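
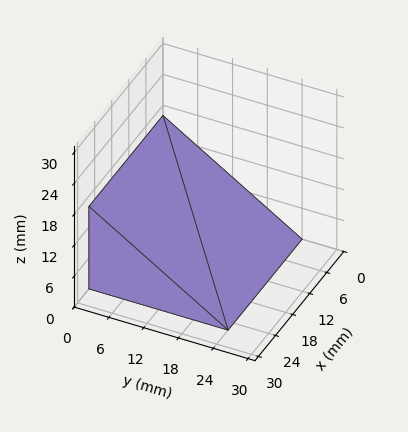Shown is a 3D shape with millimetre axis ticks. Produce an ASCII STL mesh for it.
Reading the render: the shape is a wedge (ramp): 26 × 24 mm base, rising to 16 mm along the y=0 edge and sloping linearly to z=0 at y=24 (dimensions read to the nearest mm from the axis ticks). For the STL, each face is triangulated and given an outward normal.

solid part
  facet normal 0.0000 0.0000 -1.0000
    outer loop
      vertex 26.0 24.0 0.0
      vertex 26.0 0.0 0.0
      vertex 0.0 0.0 0.0
    endloop
  endfacet
  facet normal 0.0000 0.0000 -1.0000
    outer loop
      vertex 0.0 24.0 0.0
      vertex 26.0 24.0 0.0
      vertex 0.0 0.0 0.0
    endloop
  endfacet
  facet normal 0.0000 -1.0000 0.0000
    outer loop
      vertex 0.0 0.0 0.0
      vertex 26.0 0.0 0.0
      vertex 26.0 0.0 16.0
    endloop
  endfacet
  facet normal 0.0000 -1.0000 0.0000
    outer loop
      vertex 0.0 0.0 0.0
      vertex 26.0 0.0 16.0
      vertex 0.0 0.0 16.0
    endloop
  endfacet
  facet normal 0.0000 0.5547 0.8321
    outer loop
      vertex 0.0 0.0 16.0
      vertex 26.0 0.0 16.0
      vertex 26.0 24.0 0.0
    endloop
  endfacet
  facet normal 0.0000 0.5547 0.8321
    outer loop
      vertex 0.0 0.0 16.0
      vertex 26.0 24.0 0.0
      vertex 0.0 24.0 0.0
    endloop
  endfacet
  facet normal -1.0000 0.0000 0.0000
    outer loop
      vertex 0.0 0.0 16.0
      vertex 0.0 24.0 0.0
      vertex 0.0 0.0 0.0
    endloop
  endfacet
  facet normal 1.0000 0.0000 0.0000
    outer loop
      vertex 26.0 0.0 0.0
      vertex 26.0 24.0 0.0
      vertex 26.0 0.0 16.0
    endloop
  endfacet
endsolid part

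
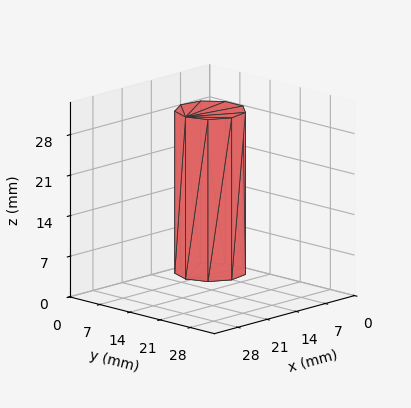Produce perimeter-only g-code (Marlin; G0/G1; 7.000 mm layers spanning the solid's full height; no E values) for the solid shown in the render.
Reading the render: the shape is a regular 9-sided prism (a cylinder approximated with 9 flat sides), circumscribed radius ≈ 6 mm, height ≈ 28 mm (dimensions read to the nearest mm from the axis ticks). For the g-code, the solid's height is divided into equal slices at the stated Δz and each level perimeter traced with G1 moves after a G0 lift.

; perimeter-only toolpath
G21 ; units = mm
G90 ; absolute positioning
G28 ; home
; layer 1
G0 Z7.000
G0 X12.000 Y6.000
G1 X10.596 Y9.857
G1 X7.042 Y11.909
G1 X3.000 Y11.196
G1 X0.362 Y8.052
G1 X0.362 Y3.948
G1 X3.000 Y0.804
G1 X7.042 Y0.091
G1 X10.596 Y2.143
G1 X12.000 Y6.000
; layer 2
G0 Z14.000
G0 X12.000 Y6.000
G1 X10.596 Y9.857
G1 X7.042 Y11.909
G1 X3.000 Y11.196
G1 X0.362 Y8.052
G1 X0.362 Y3.948
G1 X3.000 Y0.804
G1 X7.042 Y0.091
G1 X10.596 Y2.143
G1 X12.000 Y6.000
; layer 3
G0 Z21.000
G0 X12.000 Y6.000
G1 X10.596 Y9.857
G1 X7.042 Y11.909
G1 X3.000 Y11.196
G1 X0.362 Y8.052
G1 X0.362 Y3.948
G1 X3.000 Y0.804
G1 X7.042 Y0.091
G1 X10.596 Y2.143
G1 X12.000 Y6.000
; layer 4
G0 Z28.000
G0 X12.000 Y6.000
G1 X10.596 Y9.857
G1 X7.042 Y11.909
G1 X3.000 Y11.196
G1 X0.362 Y8.052
G1 X0.362 Y3.948
G1 X3.000 Y0.804
G1 X7.042 Y0.091
G1 X10.596 Y2.143
G1 X12.000 Y6.000
M2 ; end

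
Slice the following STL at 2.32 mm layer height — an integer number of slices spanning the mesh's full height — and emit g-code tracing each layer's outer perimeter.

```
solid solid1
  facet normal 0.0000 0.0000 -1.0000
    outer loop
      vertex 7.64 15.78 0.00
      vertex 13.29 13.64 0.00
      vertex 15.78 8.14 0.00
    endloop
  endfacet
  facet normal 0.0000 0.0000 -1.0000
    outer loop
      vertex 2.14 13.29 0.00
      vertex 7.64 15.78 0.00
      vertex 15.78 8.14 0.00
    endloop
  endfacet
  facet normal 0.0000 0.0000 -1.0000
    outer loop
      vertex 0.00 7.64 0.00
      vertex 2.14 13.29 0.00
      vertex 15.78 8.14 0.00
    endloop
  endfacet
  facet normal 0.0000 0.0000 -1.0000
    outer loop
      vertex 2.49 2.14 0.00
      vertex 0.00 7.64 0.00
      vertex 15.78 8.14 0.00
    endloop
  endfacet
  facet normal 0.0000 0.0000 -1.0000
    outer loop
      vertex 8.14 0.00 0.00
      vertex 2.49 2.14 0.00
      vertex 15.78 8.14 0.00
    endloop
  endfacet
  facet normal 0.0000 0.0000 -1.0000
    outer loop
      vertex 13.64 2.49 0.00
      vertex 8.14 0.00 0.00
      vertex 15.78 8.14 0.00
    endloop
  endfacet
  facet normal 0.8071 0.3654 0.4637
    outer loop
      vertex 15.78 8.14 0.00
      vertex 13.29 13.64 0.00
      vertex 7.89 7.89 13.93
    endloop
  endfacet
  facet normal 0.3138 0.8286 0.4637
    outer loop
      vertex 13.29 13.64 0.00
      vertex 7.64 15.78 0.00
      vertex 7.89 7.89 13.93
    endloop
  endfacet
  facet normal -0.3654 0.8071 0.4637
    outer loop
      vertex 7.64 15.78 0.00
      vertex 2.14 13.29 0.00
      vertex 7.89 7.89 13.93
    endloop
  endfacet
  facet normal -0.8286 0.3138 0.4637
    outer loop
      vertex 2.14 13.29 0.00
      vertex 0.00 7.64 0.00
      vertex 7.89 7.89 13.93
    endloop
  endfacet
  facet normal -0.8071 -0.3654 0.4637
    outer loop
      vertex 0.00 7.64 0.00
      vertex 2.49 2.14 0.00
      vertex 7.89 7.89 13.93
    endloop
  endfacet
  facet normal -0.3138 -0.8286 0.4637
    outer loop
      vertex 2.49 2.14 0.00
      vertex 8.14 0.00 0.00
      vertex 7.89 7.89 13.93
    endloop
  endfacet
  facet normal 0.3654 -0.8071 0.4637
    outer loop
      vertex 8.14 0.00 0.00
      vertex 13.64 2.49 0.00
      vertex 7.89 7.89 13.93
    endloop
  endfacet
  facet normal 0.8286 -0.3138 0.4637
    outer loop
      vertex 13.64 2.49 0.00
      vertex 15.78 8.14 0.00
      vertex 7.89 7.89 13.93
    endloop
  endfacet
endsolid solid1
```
; perimeter-only toolpath
G21 ; units = mm
G90 ; absolute positioning
G28 ; home
; layer 1
G0 Z2.32
G0 X14.46 Y8.10
G1 X12.39 Y12.68
G1 X7.68 Y14.46
G1 X3.10 Y12.39
G1 X1.32 Y7.68
G1 X3.39 Y3.10
G1 X8.10 Y1.32
G1 X12.68 Y3.39
G1 X14.46 Y8.10
; layer 2
G0 Z4.64
G0 X13.15 Y8.06
G1 X11.49 Y11.72
G1 X7.72 Y13.15
G1 X4.06 Y11.49
G1 X2.63 Y7.72
G1 X4.29 Y4.06
G1 X8.06 Y2.63
G1 X11.72 Y4.29
G1 X13.15 Y8.06
; layer 3
G0 Z6.96
G0 X11.83 Y8.02
G1 X10.59 Y10.77
G1 X7.76 Y11.83
G1 X5.01 Y10.59
G1 X3.94 Y7.76
G1 X5.19 Y5.01
G1 X8.02 Y3.94
G1 X10.77 Y5.19
G1 X11.83 Y8.02
; layer 4
G0 Z9.29
G0 X10.52 Y7.97
G1 X9.69 Y9.81
G1 X7.81 Y10.52
G1 X5.97 Y9.69
G1 X5.26 Y7.81
G1 X6.09 Y5.97
G1 X7.97 Y5.26
G1 X9.81 Y6.09
G1 X10.52 Y7.97
; layer 5
G0 Z11.61
G0 X9.21 Y7.93
G1 X8.79 Y8.85
G1 X7.85 Y9.21
G1 X6.93 Y8.79
G1 X6.58 Y7.85
G1 X6.99 Y6.93
G1 X7.93 Y6.58
G1 X8.85 Y6.99
G1 X9.21 Y7.93
M2 ; end

The solid is a regular 8-sided pyramid, base circumscribed radius ≈ 7.89 mm, apex at z ≈ 13.9 mm. Slicing at Δz = 2.32 mm — 6 equal slices spanning the solid's height, so layer i sits at z = i·h/6 — gives 5 non-empty perimeters. Each is a 8-segment closed polygon; G0 lifts to the layer z and rapids to the start vertex, then G1 traces the edges. The cross-section shrinks linearly with z (the slice at the apex is degenerate and omitted).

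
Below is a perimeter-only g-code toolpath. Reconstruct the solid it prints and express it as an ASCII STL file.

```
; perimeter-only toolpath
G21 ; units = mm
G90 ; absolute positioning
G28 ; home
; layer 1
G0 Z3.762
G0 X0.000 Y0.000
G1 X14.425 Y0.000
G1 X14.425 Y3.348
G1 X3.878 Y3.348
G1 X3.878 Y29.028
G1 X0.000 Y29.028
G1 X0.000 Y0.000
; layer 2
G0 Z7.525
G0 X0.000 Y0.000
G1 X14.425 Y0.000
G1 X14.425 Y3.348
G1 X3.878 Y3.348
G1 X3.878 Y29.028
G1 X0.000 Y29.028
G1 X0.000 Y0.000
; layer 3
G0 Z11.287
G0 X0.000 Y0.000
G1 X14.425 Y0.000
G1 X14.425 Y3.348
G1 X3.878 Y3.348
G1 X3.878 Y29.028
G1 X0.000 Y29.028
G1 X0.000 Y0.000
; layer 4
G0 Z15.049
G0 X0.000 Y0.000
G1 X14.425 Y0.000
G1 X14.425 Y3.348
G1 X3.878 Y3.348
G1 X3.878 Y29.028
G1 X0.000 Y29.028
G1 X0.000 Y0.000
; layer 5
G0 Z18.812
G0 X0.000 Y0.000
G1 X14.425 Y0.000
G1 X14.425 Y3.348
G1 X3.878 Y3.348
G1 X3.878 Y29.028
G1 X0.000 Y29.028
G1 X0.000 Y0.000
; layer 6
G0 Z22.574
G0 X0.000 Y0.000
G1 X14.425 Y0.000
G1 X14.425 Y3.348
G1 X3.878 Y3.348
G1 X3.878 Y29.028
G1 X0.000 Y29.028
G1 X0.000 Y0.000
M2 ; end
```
solid part
  facet normal 0.0000 0.0000 -1.0000
    outer loop
      vertex 14.425 3.348 0.000
      vertex 14.425 0.000 0.000
      vertex 0.000 0.000 0.000
    endloop
  endfacet
  facet normal 0.0000 0.0000 -1.0000
    outer loop
      vertex 3.878 3.348 0.000
      vertex 14.425 3.348 0.000
      vertex 0.000 0.000 0.000
    endloop
  endfacet
  facet normal 0.0000 0.0000 -1.0000
    outer loop
      vertex 3.878 29.028 0.000
      vertex 3.878 3.348 0.000
      vertex 0.000 0.000 0.000
    endloop
  endfacet
  facet normal 0.0000 0.0000 -1.0000
    outer loop
      vertex 0.000 29.028 0.000
      vertex 3.878 29.028 0.000
      vertex 0.000 0.000 0.000
    endloop
  endfacet
  facet normal 0.0000 0.0000 1.0000
    outer loop
      vertex 0.000 0.000 22.574
      vertex 14.425 0.000 22.574
      vertex 14.425 3.348 22.574
    endloop
  endfacet
  facet normal 0.0000 0.0000 1.0000
    outer loop
      vertex 0.000 0.000 22.574
      vertex 14.425 3.348 22.574
      vertex 3.878 3.348 22.574
    endloop
  endfacet
  facet normal 0.0000 0.0000 1.0000
    outer loop
      vertex 0.000 0.000 22.574
      vertex 3.878 3.348 22.574
      vertex 3.878 29.028 22.574
    endloop
  endfacet
  facet normal 0.0000 0.0000 1.0000
    outer loop
      vertex 0.000 0.000 22.574
      vertex 3.878 29.028 22.574
      vertex 0.000 29.028 22.574
    endloop
  endfacet
  facet normal 0.0000 -1.0000 0.0000
    outer loop
      vertex 0.000 0.000 0.000
      vertex 14.425 0.000 0.000
      vertex 14.425 0.000 22.574
    endloop
  endfacet
  facet normal 0.0000 -1.0000 0.0000
    outer loop
      vertex 0.000 0.000 0.000
      vertex 14.425 0.000 22.574
      vertex 0.000 0.000 22.574
    endloop
  endfacet
  facet normal 1.0000 0.0000 0.0000
    outer loop
      vertex 14.425 0.000 0.000
      vertex 14.425 3.348 0.000
      vertex 14.425 3.348 22.574
    endloop
  endfacet
  facet normal 1.0000 0.0000 0.0000
    outer loop
      vertex 14.425 0.000 0.000
      vertex 14.425 3.348 22.574
      vertex 14.425 0.000 22.574
    endloop
  endfacet
  facet normal 0.0000 1.0000 0.0000
    outer loop
      vertex 14.425 3.348 0.000
      vertex 3.878 3.348 0.000
      vertex 3.878 3.348 22.574
    endloop
  endfacet
  facet normal 0.0000 1.0000 0.0000
    outer loop
      vertex 14.425 3.348 0.000
      vertex 3.878 3.348 22.574
      vertex 14.425 3.348 22.574
    endloop
  endfacet
  facet normal 1.0000 0.0000 0.0000
    outer loop
      vertex 3.878 3.348 0.000
      vertex 3.878 29.028 0.000
      vertex 3.878 29.028 22.574
    endloop
  endfacet
  facet normal 1.0000 0.0000 0.0000
    outer loop
      vertex 3.878 3.348 0.000
      vertex 3.878 29.028 22.574
      vertex 3.878 3.348 22.574
    endloop
  endfacet
  facet normal 0.0000 1.0000 0.0000
    outer loop
      vertex 3.878 29.028 0.000
      vertex 0.000 29.028 0.000
      vertex 0.000 29.028 22.574
    endloop
  endfacet
  facet normal 0.0000 1.0000 0.0000
    outer loop
      vertex 3.878 29.028 0.000
      vertex 0.000 29.028 22.574
      vertex 3.878 29.028 22.574
    endloop
  endfacet
  facet normal -1.0000 0.0000 0.0000
    outer loop
      vertex 0.000 29.028 0.000
      vertex 0.000 0.000 0.000
      vertex 0.000 0.000 22.574
    endloop
  endfacet
  facet normal -1.0000 0.0000 0.0000
    outer loop
      vertex 0.000 29.028 0.000
      vertex 0.000 0.000 22.574
      vertex 0.000 29.028 22.574
    endloop
  endfacet
endsolid part

The G0 Z moves step by Δz≈3.762 mm. Every layer's G1 loop is the same polygon, so the solid is a straight extrusion of it from z=0 to z≈22.6. Closing with flat bottom and top caps and triangulating gives 20 facets — an L-shaped prism: outer 14.4 × 29 mm, arm thicknesses ≈ 3.35 mm (horizontal) and 3.88 mm (vertical), extruded 22.6 mm in z.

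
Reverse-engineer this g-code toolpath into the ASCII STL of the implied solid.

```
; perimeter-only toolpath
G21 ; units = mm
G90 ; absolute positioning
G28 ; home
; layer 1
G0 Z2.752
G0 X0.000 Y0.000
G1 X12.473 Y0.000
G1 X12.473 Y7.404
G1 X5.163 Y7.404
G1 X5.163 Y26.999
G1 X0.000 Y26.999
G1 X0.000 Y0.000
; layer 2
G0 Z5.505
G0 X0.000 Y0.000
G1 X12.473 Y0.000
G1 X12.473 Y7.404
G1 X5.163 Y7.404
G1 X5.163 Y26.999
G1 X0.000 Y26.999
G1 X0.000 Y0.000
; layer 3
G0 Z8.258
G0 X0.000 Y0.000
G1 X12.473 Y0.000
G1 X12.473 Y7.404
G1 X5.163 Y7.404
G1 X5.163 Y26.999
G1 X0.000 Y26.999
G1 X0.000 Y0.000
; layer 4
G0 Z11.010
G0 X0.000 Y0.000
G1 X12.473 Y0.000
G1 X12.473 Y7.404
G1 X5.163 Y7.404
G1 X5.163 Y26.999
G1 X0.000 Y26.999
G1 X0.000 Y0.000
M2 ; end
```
solid part
  facet normal 0.0000 0.0000 -1.0000
    outer loop
      vertex 12.473 7.404 0.000
      vertex 12.473 0.000 0.000
      vertex 0.000 0.000 0.000
    endloop
  endfacet
  facet normal 0.0000 0.0000 -1.0000
    outer loop
      vertex 5.163 7.404 0.000
      vertex 12.473 7.404 0.000
      vertex 0.000 0.000 0.000
    endloop
  endfacet
  facet normal 0.0000 0.0000 -1.0000
    outer loop
      vertex 5.163 26.999 0.000
      vertex 5.163 7.404 0.000
      vertex 0.000 0.000 0.000
    endloop
  endfacet
  facet normal 0.0000 0.0000 -1.0000
    outer loop
      vertex 0.000 26.999 0.000
      vertex 5.163 26.999 0.000
      vertex 0.000 0.000 0.000
    endloop
  endfacet
  facet normal 0.0000 0.0000 1.0000
    outer loop
      vertex 0.000 0.000 11.010
      vertex 12.473 0.000 11.010
      vertex 12.473 7.404 11.010
    endloop
  endfacet
  facet normal 0.0000 0.0000 1.0000
    outer loop
      vertex 0.000 0.000 11.010
      vertex 12.473 7.404 11.010
      vertex 5.163 7.404 11.010
    endloop
  endfacet
  facet normal 0.0000 0.0000 1.0000
    outer loop
      vertex 0.000 0.000 11.010
      vertex 5.163 7.404 11.010
      vertex 5.163 26.999 11.010
    endloop
  endfacet
  facet normal 0.0000 0.0000 1.0000
    outer loop
      vertex 0.000 0.000 11.010
      vertex 5.163 26.999 11.010
      vertex 0.000 26.999 11.010
    endloop
  endfacet
  facet normal 0.0000 -1.0000 0.0000
    outer loop
      vertex 0.000 0.000 0.000
      vertex 12.473 0.000 0.000
      vertex 12.473 0.000 11.010
    endloop
  endfacet
  facet normal 0.0000 -1.0000 0.0000
    outer loop
      vertex 0.000 0.000 0.000
      vertex 12.473 0.000 11.010
      vertex 0.000 0.000 11.010
    endloop
  endfacet
  facet normal 1.0000 0.0000 0.0000
    outer loop
      vertex 12.473 0.000 0.000
      vertex 12.473 7.404 0.000
      vertex 12.473 7.404 11.010
    endloop
  endfacet
  facet normal 1.0000 0.0000 0.0000
    outer loop
      vertex 12.473 0.000 0.000
      vertex 12.473 7.404 11.010
      vertex 12.473 0.000 11.010
    endloop
  endfacet
  facet normal 0.0000 1.0000 0.0000
    outer loop
      vertex 12.473 7.404 0.000
      vertex 5.163 7.404 0.000
      vertex 5.163 7.404 11.010
    endloop
  endfacet
  facet normal 0.0000 1.0000 0.0000
    outer loop
      vertex 12.473 7.404 0.000
      vertex 5.163 7.404 11.010
      vertex 12.473 7.404 11.010
    endloop
  endfacet
  facet normal 1.0000 0.0000 0.0000
    outer loop
      vertex 5.163 7.404 0.000
      vertex 5.163 26.999 0.000
      vertex 5.163 26.999 11.010
    endloop
  endfacet
  facet normal 1.0000 0.0000 0.0000
    outer loop
      vertex 5.163 7.404 0.000
      vertex 5.163 26.999 11.010
      vertex 5.163 7.404 11.010
    endloop
  endfacet
  facet normal 0.0000 1.0000 0.0000
    outer loop
      vertex 5.163 26.999 0.000
      vertex 0.000 26.999 0.000
      vertex 0.000 26.999 11.010
    endloop
  endfacet
  facet normal 0.0000 1.0000 0.0000
    outer loop
      vertex 5.163 26.999 0.000
      vertex 0.000 26.999 11.010
      vertex 5.163 26.999 11.010
    endloop
  endfacet
  facet normal -1.0000 0.0000 0.0000
    outer loop
      vertex 0.000 26.999 0.000
      vertex 0.000 0.000 0.000
      vertex 0.000 0.000 11.010
    endloop
  endfacet
  facet normal -1.0000 0.0000 0.0000
    outer loop
      vertex 0.000 26.999 0.000
      vertex 0.000 0.000 11.010
      vertex 0.000 26.999 11.010
    endloop
  endfacet
endsolid part

The G0 Z moves step by Δz≈2.752 mm. Every layer's G1 loop is the same polygon, so the solid is a straight extrusion of it from z=0 to z≈11. Closing with flat bottom and top caps and triangulating gives 20 facets — an L-shaped prism: outer 12.5 × 27 mm, arm thicknesses ≈ 7.4 mm (horizontal) and 5.16 mm (vertical), extruded 11 mm in z.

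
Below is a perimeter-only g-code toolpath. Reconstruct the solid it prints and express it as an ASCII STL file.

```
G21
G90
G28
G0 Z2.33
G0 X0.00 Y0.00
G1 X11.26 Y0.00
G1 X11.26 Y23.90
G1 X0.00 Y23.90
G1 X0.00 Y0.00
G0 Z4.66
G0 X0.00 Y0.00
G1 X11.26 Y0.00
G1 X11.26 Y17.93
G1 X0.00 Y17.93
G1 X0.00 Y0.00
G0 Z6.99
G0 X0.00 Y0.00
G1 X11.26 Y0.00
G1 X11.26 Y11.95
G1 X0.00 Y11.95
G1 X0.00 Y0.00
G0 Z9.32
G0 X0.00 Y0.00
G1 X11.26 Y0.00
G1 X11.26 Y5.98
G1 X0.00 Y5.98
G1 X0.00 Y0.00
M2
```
solid part
  facet normal 0.0000 0.0000 -1.0000
    outer loop
      vertex 11.26 29.88 0.00
      vertex 11.26 0.00 0.00
      vertex 0.00 0.00 0.00
    endloop
  endfacet
  facet normal 0.0000 0.0000 -1.0000
    outer loop
      vertex 0.00 29.88 0.00
      vertex 11.26 29.88 0.00
      vertex 0.00 0.00 0.00
    endloop
  endfacet
  facet normal 0.0000 -1.0000 0.0000
    outer loop
      vertex 0.00 0.00 0.00
      vertex 11.26 0.00 0.00
      vertex 11.26 0.00 11.65
    endloop
  endfacet
  facet normal 0.0000 -1.0000 0.0000
    outer loop
      vertex 0.00 0.00 0.00
      vertex 11.26 0.00 11.65
      vertex 0.00 0.00 11.65
    endloop
  endfacet
  facet normal 0.0000 0.3633 0.9317
    outer loop
      vertex 0.00 0.00 11.65
      vertex 11.26 0.00 11.65
      vertex 11.26 29.88 0.00
    endloop
  endfacet
  facet normal 0.0000 0.3633 0.9317
    outer loop
      vertex 0.00 0.00 11.65
      vertex 11.26 29.88 0.00
      vertex 0.00 29.88 0.00
    endloop
  endfacet
  facet normal -1.0000 0.0000 0.0000
    outer loop
      vertex 0.00 0.00 11.65
      vertex 0.00 29.88 0.00
      vertex 0.00 0.00 0.00
    endloop
  endfacet
  facet normal 1.0000 0.0000 0.0000
    outer loop
      vertex 11.26 0.00 0.00
      vertex 11.26 29.88 0.00
      vertex 11.26 0.00 11.65
    endloop
  endfacet
endsolid part

The G0 Z moves step by Δz≈2.33 mm. The G1 loops shrink linearly with z, so the solid tapers from its base footprint up to z≈11.7. Closing with a flat bottom cap and the tapered top and triangulating gives 8 facets — a wedge (ramp): 11.3 × 29.9 mm base, rising to 11.7 mm along the y=0 edge and sloping linearly to z=0 at y=29.9.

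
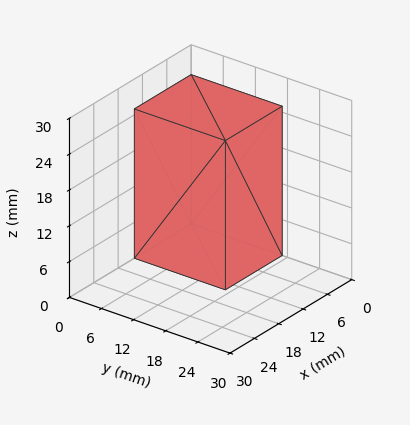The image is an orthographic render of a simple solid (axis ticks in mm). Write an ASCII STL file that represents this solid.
Reading the render: the shape is a rectangular box, roughly 14 × 17 mm footprint and 25 mm tall (dimensions read to the nearest mm from the axis ticks). For the STL, each face is triangulated and given an outward normal.

solid part
  facet normal 0.0000 0.0000 -1.0000
    outer loop
      vertex 14.0 17.0 0.0
      vertex 14.0 0.0 0.0
      vertex 0.0 0.0 0.0
    endloop
  endfacet
  facet normal 0.0000 0.0000 -1.0000
    outer loop
      vertex 0.0 17.0 0.0
      vertex 14.0 17.0 0.0
      vertex 0.0 0.0 0.0
    endloop
  endfacet
  facet normal 0.0000 0.0000 1.0000
    outer loop
      vertex 0.0 0.0 25.0
      vertex 14.0 0.0 25.0
      vertex 14.0 17.0 25.0
    endloop
  endfacet
  facet normal 0.0000 0.0000 1.0000
    outer loop
      vertex 0.0 0.0 25.0
      vertex 14.0 17.0 25.0
      vertex 0.0 17.0 25.0
    endloop
  endfacet
  facet normal 0.0000 -1.0000 0.0000
    outer loop
      vertex 0.0 0.0 0.0
      vertex 14.0 0.0 0.0
      vertex 14.0 0.0 25.0
    endloop
  endfacet
  facet normal 0.0000 -1.0000 0.0000
    outer loop
      vertex 0.0 0.0 0.0
      vertex 14.0 0.0 25.0
      vertex 0.0 0.0 25.0
    endloop
  endfacet
  facet normal 0.0000 1.0000 0.0000
    outer loop
      vertex 14.0 17.0 25.0
      vertex 14.0 17.0 0.0
      vertex 0.0 17.0 0.0
    endloop
  endfacet
  facet normal 0.0000 1.0000 0.0000
    outer loop
      vertex 0.0 17.0 25.0
      vertex 14.0 17.0 25.0
      vertex 0.0 17.0 0.0
    endloop
  endfacet
  facet normal -1.0000 0.0000 0.0000
    outer loop
      vertex 0.0 17.0 25.0
      vertex 0.0 17.0 0.0
      vertex 0.0 0.0 0.0
    endloop
  endfacet
  facet normal -1.0000 0.0000 0.0000
    outer loop
      vertex 0.0 0.0 25.0
      vertex 0.0 17.0 25.0
      vertex 0.0 0.0 0.0
    endloop
  endfacet
  facet normal 1.0000 0.0000 0.0000
    outer loop
      vertex 14.0 0.0 0.0
      vertex 14.0 17.0 0.0
      vertex 14.0 17.0 25.0
    endloop
  endfacet
  facet normal 1.0000 0.0000 0.0000
    outer loop
      vertex 14.0 0.0 0.0
      vertex 14.0 17.0 25.0
      vertex 14.0 0.0 25.0
    endloop
  endfacet
endsolid part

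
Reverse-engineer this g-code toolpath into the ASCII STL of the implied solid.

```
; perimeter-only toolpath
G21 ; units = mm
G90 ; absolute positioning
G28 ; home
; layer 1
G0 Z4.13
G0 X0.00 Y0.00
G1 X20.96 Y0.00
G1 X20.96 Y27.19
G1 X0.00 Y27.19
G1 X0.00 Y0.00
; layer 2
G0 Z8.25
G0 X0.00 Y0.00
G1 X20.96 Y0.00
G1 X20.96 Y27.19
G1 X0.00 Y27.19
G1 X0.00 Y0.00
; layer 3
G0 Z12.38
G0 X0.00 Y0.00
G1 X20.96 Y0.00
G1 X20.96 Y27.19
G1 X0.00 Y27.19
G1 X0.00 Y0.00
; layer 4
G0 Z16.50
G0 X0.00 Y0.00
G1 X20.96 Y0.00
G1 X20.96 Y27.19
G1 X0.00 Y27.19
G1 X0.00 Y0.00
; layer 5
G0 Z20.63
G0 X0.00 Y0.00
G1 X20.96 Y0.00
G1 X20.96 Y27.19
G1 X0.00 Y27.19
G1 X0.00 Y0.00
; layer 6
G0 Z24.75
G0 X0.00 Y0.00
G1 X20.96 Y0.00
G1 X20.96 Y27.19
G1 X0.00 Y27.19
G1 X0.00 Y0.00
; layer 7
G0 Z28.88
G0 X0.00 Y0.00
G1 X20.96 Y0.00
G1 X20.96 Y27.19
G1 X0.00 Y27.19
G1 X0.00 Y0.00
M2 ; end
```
solid part
  facet normal 0.0000 0.0000 -1.0000
    outer loop
      vertex 20.96 27.19 0.00
      vertex 20.96 0.00 0.00
      vertex 0.00 0.00 0.00
    endloop
  endfacet
  facet normal 0.0000 0.0000 -1.0000
    outer loop
      vertex 0.00 27.19 0.00
      vertex 20.96 27.19 0.00
      vertex 0.00 0.00 0.00
    endloop
  endfacet
  facet normal 0.0000 0.0000 1.0000
    outer loop
      vertex 0.00 0.00 28.88
      vertex 20.96 0.00 28.88
      vertex 20.96 27.19 28.88
    endloop
  endfacet
  facet normal 0.0000 0.0000 1.0000
    outer loop
      vertex 0.00 0.00 28.88
      vertex 20.96 27.19 28.88
      vertex 0.00 27.19 28.88
    endloop
  endfacet
  facet normal 0.0000 -1.0000 0.0000
    outer loop
      vertex 0.00 0.00 0.00
      vertex 20.96 0.00 0.00
      vertex 20.96 0.00 28.88
    endloop
  endfacet
  facet normal 0.0000 -1.0000 0.0000
    outer loop
      vertex 0.00 0.00 0.00
      vertex 20.96 0.00 28.88
      vertex 0.00 0.00 28.88
    endloop
  endfacet
  facet normal 0.0000 1.0000 0.0000
    outer loop
      vertex 20.96 27.19 28.88
      vertex 20.96 27.19 0.00
      vertex 0.00 27.19 0.00
    endloop
  endfacet
  facet normal 0.0000 1.0000 0.0000
    outer loop
      vertex 0.00 27.19 28.88
      vertex 20.96 27.19 28.88
      vertex 0.00 27.19 0.00
    endloop
  endfacet
  facet normal -1.0000 0.0000 0.0000
    outer loop
      vertex 0.00 27.19 28.88
      vertex 0.00 27.19 0.00
      vertex 0.00 0.00 0.00
    endloop
  endfacet
  facet normal -1.0000 0.0000 0.0000
    outer loop
      vertex 0.00 0.00 28.88
      vertex 0.00 27.19 28.88
      vertex 0.00 0.00 0.00
    endloop
  endfacet
  facet normal 1.0000 0.0000 0.0000
    outer loop
      vertex 20.96 0.00 0.00
      vertex 20.96 27.19 0.00
      vertex 20.96 27.19 28.88
    endloop
  endfacet
  facet normal 1.0000 0.0000 0.0000
    outer loop
      vertex 20.96 0.00 0.00
      vertex 20.96 27.19 28.88
      vertex 20.96 0.00 28.88
    endloop
  endfacet
endsolid part

The G0 Z moves step by Δz≈4.13 mm. Every layer's G1 loop is the same polygon, so the solid is a straight extrusion of it from z=0 to z≈28.9. Closing with flat bottom and top caps and triangulating gives 12 facets — a rectangular box, roughly 21 × 27.2 mm footprint and 28.9 mm tall.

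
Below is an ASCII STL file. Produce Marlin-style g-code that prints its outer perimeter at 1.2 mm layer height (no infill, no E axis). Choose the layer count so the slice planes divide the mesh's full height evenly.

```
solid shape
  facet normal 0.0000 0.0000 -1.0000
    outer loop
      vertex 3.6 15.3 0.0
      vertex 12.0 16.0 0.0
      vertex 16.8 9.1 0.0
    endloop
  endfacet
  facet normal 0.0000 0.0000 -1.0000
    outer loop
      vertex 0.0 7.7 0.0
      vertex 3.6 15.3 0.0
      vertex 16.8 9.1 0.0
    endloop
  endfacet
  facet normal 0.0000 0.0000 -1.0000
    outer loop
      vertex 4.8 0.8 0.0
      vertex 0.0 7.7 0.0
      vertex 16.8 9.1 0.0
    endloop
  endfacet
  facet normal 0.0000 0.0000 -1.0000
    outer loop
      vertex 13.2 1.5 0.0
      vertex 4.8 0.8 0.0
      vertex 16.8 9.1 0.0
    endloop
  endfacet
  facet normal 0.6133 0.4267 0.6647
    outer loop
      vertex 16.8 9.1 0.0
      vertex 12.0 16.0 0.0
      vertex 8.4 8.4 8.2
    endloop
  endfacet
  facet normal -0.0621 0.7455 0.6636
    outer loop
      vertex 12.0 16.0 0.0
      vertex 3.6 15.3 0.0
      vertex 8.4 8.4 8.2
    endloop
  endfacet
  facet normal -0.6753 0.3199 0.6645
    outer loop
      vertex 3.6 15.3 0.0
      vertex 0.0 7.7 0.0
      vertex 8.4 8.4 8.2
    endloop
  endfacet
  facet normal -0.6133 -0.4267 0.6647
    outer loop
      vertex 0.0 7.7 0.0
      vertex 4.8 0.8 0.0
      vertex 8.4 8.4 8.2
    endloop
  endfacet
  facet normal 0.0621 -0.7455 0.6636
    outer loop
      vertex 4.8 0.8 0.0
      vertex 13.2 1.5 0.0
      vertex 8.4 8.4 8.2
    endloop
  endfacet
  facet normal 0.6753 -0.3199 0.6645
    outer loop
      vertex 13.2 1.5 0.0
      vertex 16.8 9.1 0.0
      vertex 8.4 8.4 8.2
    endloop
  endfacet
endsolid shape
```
; perimeter-only toolpath
G21 ; units = mm
G90 ; absolute positioning
G28 ; home
; layer 1
G0 Z1.2
G0 X15.6 Y9.0
G1 X11.5 Y14.9
G1 X4.3 Y14.3
G1 X1.2 Y7.8
G1 X5.3 Y1.9
G1 X12.5 Y2.5
G1 X15.6 Y9.0
; layer 2
G0 Z2.3
G0 X14.4 Y8.9
G1 X11.0 Y13.8
G1 X5.0 Y13.3
G1 X2.4 Y7.9
G1 X5.8 Y3.0
G1 X11.8 Y3.5
G1 X14.4 Y8.9
; layer 3
G0 Z3.5
G0 X13.2 Y8.8
G1 X10.5 Y12.7
G1 X5.7 Y12.3
G1 X3.6 Y8.0
G1 X6.3 Y4.1
G1 X11.1 Y4.5
G1 X13.2 Y8.8
; layer 4
G0 Z4.7
G0 X12.0 Y8.7
G1 X9.9 Y11.7
G1 X6.3 Y11.4
G1 X4.8 Y8.1
G1 X6.9 Y5.1
G1 X10.5 Y5.4
G1 X12.0 Y8.7
; layer 5
G0 Z5.9
G0 X10.8 Y8.6
G1 X9.4 Y10.6
G1 X7.0 Y10.4
G1 X6.0 Y8.2
G1 X7.4 Y6.2
G1 X9.8 Y6.4
G1 X10.8 Y8.6
; layer 6
G0 Z7.0
G0 X9.6 Y8.5
G1 X8.9 Y9.5
G1 X7.7 Y9.4
G1 X7.2 Y8.3
G1 X7.9 Y7.3
G1 X9.1 Y7.4
G1 X9.6 Y8.5
M2 ; end

The solid is a regular 6-sided pyramid, base circumscribed radius ≈ 8.4 mm, apex at z ≈ 8.2 mm. Slicing at Δz = 1.2 mm — 7 equal slices spanning the solid's height, so layer i sits at z = i·h/7 — gives 6 non-empty perimeters. Each is a 6-segment closed polygon; G0 lifts to the layer z and rapids to the start vertex, then G1 traces the edges. The cross-section shrinks linearly with z (the slice at the apex is degenerate and omitted).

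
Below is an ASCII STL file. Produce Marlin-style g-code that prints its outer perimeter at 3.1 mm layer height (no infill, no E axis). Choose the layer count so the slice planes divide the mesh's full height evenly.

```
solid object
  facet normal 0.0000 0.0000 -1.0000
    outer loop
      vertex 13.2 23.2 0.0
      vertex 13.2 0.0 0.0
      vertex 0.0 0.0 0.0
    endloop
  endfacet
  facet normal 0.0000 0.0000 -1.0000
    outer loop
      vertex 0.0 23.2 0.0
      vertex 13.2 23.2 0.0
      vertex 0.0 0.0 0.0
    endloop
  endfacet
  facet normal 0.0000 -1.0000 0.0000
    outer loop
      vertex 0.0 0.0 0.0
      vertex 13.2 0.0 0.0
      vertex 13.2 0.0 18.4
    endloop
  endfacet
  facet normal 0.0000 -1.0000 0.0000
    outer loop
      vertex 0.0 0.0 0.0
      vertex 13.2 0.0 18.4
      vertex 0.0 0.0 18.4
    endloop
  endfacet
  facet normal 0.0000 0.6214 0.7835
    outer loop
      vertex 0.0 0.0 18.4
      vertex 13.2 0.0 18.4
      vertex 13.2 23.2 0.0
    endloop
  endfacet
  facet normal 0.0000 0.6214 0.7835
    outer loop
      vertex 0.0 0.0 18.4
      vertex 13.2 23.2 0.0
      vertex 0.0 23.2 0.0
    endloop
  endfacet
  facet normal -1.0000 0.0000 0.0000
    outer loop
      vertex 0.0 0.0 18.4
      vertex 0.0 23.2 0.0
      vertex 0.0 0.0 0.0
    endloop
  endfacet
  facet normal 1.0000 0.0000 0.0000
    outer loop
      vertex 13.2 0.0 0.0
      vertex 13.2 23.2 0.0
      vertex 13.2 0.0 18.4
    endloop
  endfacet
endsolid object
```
; perimeter-only toolpath
G21 ; units = mm
G90 ; absolute positioning
G28 ; home
; layer 1
G0 Z3.1
G0 X0.0 Y0.0
G1 X13.2 Y0.0
G1 X13.2 Y19.3
G1 X0.0 Y19.3
G1 X0.0 Y0.0
; layer 2
G0 Z6.1
G0 X0.0 Y0.0
G1 X13.2 Y0.0
G1 X13.2 Y15.5
G1 X0.0 Y15.5
G1 X0.0 Y0.0
; layer 3
G0 Z9.2
G0 X0.0 Y0.0
G1 X13.2 Y0.0
G1 X13.2 Y11.6
G1 X0.0 Y11.6
G1 X0.0 Y0.0
; layer 4
G0 Z12.3
G0 X0.0 Y0.0
G1 X13.2 Y0.0
G1 X13.2 Y7.7
G1 X0.0 Y7.7
G1 X0.0 Y0.0
; layer 5
G0 Z15.3
G0 X0.0 Y0.0
G1 X13.2 Y0.0
G1 X13.2 Y3.9
G1 X0.0 Y3.9
G1 X0.0 Y0.0
M2 ; end

The solid is a wedge (ramp): 13.2 × 23.2 mm base, rising to 18.4 mm along the y=0 edge and sloping linearly to z=0 at y=23.2. Slicing at Δz = 3.1 mm — 6 equal slices spanning the solid's height, so layer i sits at z = i·h/6 — gives 5 non-empty perimeters. Each is a 4-segment closed polygon; G0 lifts to the layer z and rapids to the start vertex, then G1 traces the edges. The cross-section shrinks linearly with z (the slice at the apex is degenerate and omitted).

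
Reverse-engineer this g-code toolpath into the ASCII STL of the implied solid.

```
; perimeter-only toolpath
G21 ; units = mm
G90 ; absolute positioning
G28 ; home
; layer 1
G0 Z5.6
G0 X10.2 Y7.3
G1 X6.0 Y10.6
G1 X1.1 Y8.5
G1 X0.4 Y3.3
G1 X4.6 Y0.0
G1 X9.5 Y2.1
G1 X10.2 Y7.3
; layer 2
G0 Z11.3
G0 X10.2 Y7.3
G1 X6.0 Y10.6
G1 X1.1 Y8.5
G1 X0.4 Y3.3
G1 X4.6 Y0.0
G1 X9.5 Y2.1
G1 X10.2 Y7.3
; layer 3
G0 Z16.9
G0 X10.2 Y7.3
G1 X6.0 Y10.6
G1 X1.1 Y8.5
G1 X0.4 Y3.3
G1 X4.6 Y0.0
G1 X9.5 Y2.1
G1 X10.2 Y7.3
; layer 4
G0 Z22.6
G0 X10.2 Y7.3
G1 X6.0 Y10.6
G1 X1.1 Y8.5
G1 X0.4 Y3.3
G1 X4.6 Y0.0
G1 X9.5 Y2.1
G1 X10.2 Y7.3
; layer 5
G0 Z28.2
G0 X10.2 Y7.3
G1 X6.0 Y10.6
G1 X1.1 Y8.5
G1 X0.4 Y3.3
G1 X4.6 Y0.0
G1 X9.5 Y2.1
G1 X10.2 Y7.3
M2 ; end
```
solid part
  facet normal 0.0000 0.0000 -1.0000
    outer loop
      vertex 1.1 8.5 0.0
      vertex 6.0 10.6 0.0
      vertex 10.2 7.3 0.0
    endloop
  endfacet
  facet normal 0.0000 0.0000 -1.0000
    outer loop
      vertex 0.4 3.3 0.0
      vertex 1.1 8.5 0.0
      vertex 10.2 7.3 0.0
    endloop
  endfacet
  facet normal 0.0000 0.0000 -1.0000
    outer loop
      vertex 4.6 0.0 0.0
      vertex 0.4 3.3 0.0
      vertex 10.2 7.3 0.0
    endloop
  endfacet
  facet normal 0.0000 0.0000 -1.0000
    outer loop
      vertex 9.5 2.1 0.0
      vertex 4.6 0.0 0.0
      vertex 10.2 7.3 0.0
    endloop
  endfacet
  facet normal 0.0000 0.0000 1.0000
    outer loop
      vertex 10.2 7.3 28.2
      vertex 6.0 10.6 28.2
      vertex 1.1 8.5 28.2
    endloop
  endfacet
  facet normal 0.0000 0.0000 1.0000
    outer loop
      vertex 10.2 7.3 28.2
      vertex 1.1 8.5 28.2
      vertex 0.4 3.3 28.2
    endloop
  endfacet
  facet normal 0.0000 0.0000 1.0000
    outer loop
      vertex 10.2 7.3 28.2
      vertex 0.4 3.3 28.2
      vertex 4.6 0.0 28.2
    endloop
  endfacet
  facet normal 0.0000 0.0000 1.0000
    outer loop
      vertex 10.2 7.3 28.2
      vertex 4.6 0.0 28.2
      vertex 9.5 2.1 28.2
    endloop
  endfacet
  facet normal 0.6178 0.7863 0.0000
    outer loop
      vertex 10.2 7.3 0.0
      vertex 6.0 10.6 0.0
      vertex 6.0 10.6 28.2
    endloop
  endfacet
  facet normal 0.6178 0.7863 0.0000
    outer loop
      vertex 10.2 7.3 0.0
      vertex 6.0 10.6 28.2
      vertex 10.2 7.3 28.2
    endloop
  endfacet
  facet normal -0.3939 0.9191 0.0000
    outer loop
      vertex 6.0 10.6 0.0
      vertex 1.1 8.5 0.0
      vertex 1.1 8.5 28.2
    endloop
  endfacet
  facet normal -0.3939 0.9191 0.0000
    outer loop
      vertex 6.0 10.6 0.0
      vertex 1.1 8.5 28.2
      vertex 6.0 10.6 28.2
    endloop
  endfacet
  facet normal -0.9911 0.1334 0.0000
    outer loop
      vertex 1.1 8.5 0.0
      vertex 0.4 3.3 0.0
      vertex 0.4 3.3 28.2
    endloop
  endfacet
  facet normal -0.9911 0.1334 0.0000
    outer loop
      vertex 1.1 8.5 0.0
      vertex 0.4 3.3 28.2
      vertex 1.1 8.5 28.2
    endloop
  endfacet
  facet normal -0.6178 -0.7863 0.0000
    outer loop
      vertex 0.4 3.3 0.0
      vertex 4.6 0.0 0.0
      vertex 4.6 0.0 28.2
    endloop
  endfacet
  facet normal -0.6178 -0.7863 0.0000
    outer loop
      vertex 0.4 3.3 0.0
      vertex 4.6 0.0 28.2
      vertex 0.4 3.3 28.2
    endloop
  endfacet
  facet normal 0.3939 -0.9191 0.0000
    outer loop
      vertex 4.6 0.0 0.0
      vertex 9.5 2.1 0.0
      vertex 9.5 2.1 28.2
    endloop
  endfacet
  facet normal 0.3939 -0.9191 0.0000
    outer loop
      vertex 4.6 0.0 0.0
      vertex 9.5 2.1 28.2
      vertex 4.6 0.0 28.2
    endloop
  endfacet
  facet normal 0.9911 -0.1334 0.0000
    outer loop
      vertex 9.5 2.1 0.0
      vertex 10.2 7.3 0.0
      vertex 10.2 7.3 28.2
    endloop
  endfacet
  facet normal 0.9911 -0.1334 0.0000
    outer loop
      vertex 9.5 2.1 0.0
      vertex 10.2 7.3 28.2
      vertex 9.5 2.1 28.2
    endloop
  endfacet
endsolid part

The G0 Z moves step by Δz≈5.6 mm. Every layer's G1 loop is the same polygon, so the solid is a straight extrusion of it from z=0 to z≈28.2. Closing with flat bottom and top caps and triangulating gives 20 facets — a regular 6-sided prism (a cylinder approximated with 6 flat sides), circumscribed radius ≈ 5.3 mm, height ≈ 28.2 mm.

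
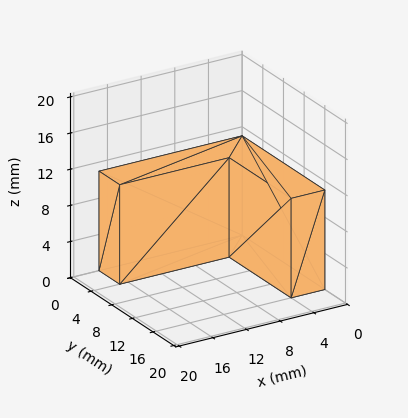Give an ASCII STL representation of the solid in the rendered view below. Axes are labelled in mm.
Reading the render: the shape is an L-shaped prism: outer 17 × 16 mm, arm thicknesses ≈ 4 mm (horizontal) and 4 mm (vertical), extruded 11 mm in z (dimensions read to the nearest mm from the axis ticks). For the STL, each face is triangulated and given an outward normal.

solid part
  facet normal 0.0000 0.0000 -1.0000
    outer loop
      vertex 17.000 4.000 0.000
      vertex 17.000 0.000 0.000
      vertex 0.000 0.000 0.000
    endloop
  endfacet
  facet normal 0.0000 0.0000 -1.0000
    outer loop
      vertex 4.000 4.000 0.000
      vertex 17.000 4.000 0.000
      vertex 0.000 0.000 0.000
    endloop
  endfacet
  facet normal 0.0000 0.0000 -1.0000
    outer loop
      vertex 4.000 16.000 0.000
      vertex 4.000 4.000 0.000
      vertex 0.000 0.000 0.000
    endloop
  endfacet
  facet normal 0.0000 0.0000 -1.0000
    outer loop
      vertex 0.000 16.000 0.000
      vertex 4.000 16.000 0.000
      vertex 0.000 0.000 0.000
    endloop
  endfacet
  facet normal 0.0000 0.0000 1.0000
    outer loop
      vertex 0.000 0.000 11.000
      vertex 17.000 0.000 11.000
      vertex 17.000 4.000 11.000
    endloop
  endfacet
  facet normal 0.0000 0.0000 1.0000
    outer loop
      vertex 0.000 0.000 11.000
      vertex 17.000 4.000 11.000
      vertex 4.000 4.000 11.000
    endloop
  endfacet
  facet normal 0.0000 0.0000 1.0000
    outer loop
      vertex 0.000 0.000 11.000
      vertex 4.000 4.000 11.000
      vertex 4.000 16.000 11.000
    endloop
  endfacet
  facet normal 0.0000 0.0000 1.0000
    outer loop
      vertex 0.000 0.000 11.000
      vertex 4.000 16.000 11.000
      vertex 0.000 16.000 11.000
    endloop
  endfacet
  facet normal 0.0000 -1.0000 0.0000
    outer loop
      vertex 0.000 0.000 0.000
      vertex 17.000 0.000 0.000
      vertex 17.000 0.000 11.000
    endloop
  endfacet
  facet normal 0.0000 -1.0000 0.0000
    outer loop
      vertex 0.000 0.000 0.000
      vertex 17.000 0.000 11.000
      vertex 0.000 0.000 11.000
    endloop
  endfacet
  facet normal 1.0000 0.0000 0.0000
    outer loop
      vertex 17.000 0.000 0.000
      vertex 17.000 4.000 0.000
      vertex 17.000 4.000 11.000
    endloop
  endfacet
  facet normal 1.0000 0.0000 0.0000
    outer loop
      vertex 17.000 0.000 0.000
      vertex 17.000 4.000 11.000
      vertex 17.000 0.000 11.000
    endloop
  endfacet
  facet normal 0.0000 1.0000 0.0000
    outer loop
      vertex 17.000 4.000 0.000
      vertex 4.000 4.000 0.000
      vertex 4.000 4.000 11.000
    endloop
  endfacet
  facet normal 0.0000 1.0000 0.0000
    outer loop
      vertex 17.000 4.000 0.000
      vertex 4.000 4.000 11.000
      vertex 17.000 4.000 11.000
    endloop
  endfacet
  facet normal 1.0000 0.0000 0.0000
    outer loop
      vertex 4.000 4.000 0.000
      vertex 4.000 16.000 0.000
      vertex 4.000 16.000 11.000
    endloop
  endfacet
  facet normal 1.0000 0.0000 0.0000
    outer loop
      vertex 4.000 4.000 0.000
      vertex 4.000 16.000 11.000
      vertex 4.000 4.000 11.000
    endloop
  endfacet
  facet normal 0.0000 1.0000 0.0000
    outer loop
      vertex 4.000 16.000 0.000
      vertex 0.000 16.000 0.000
      vertex 0.000 16.000 11.000
    endloop
  endfacet
  facet normal 0.0000 1.0000 0.0000
    outer loop
      vertex 4.000 16.000 0.000
      vertex 0.000 16.000 11.000
      vertex 4.000 16.000 11.000
    endloop
  endfacet
  facet normal -1.0000 0.0000 0.0000
    outer loop
      vertex 0.000 16.000 0.000
      vertex 0.000 0.000 0.000
      vertex 0.000 0.000 11.000
    endloop
  endfacet
  facet normal -1.0000 0.0000 0.0000
    outer loop
      vertex 0.000 16.000 0.000
      vertex 0.000 0.000 11.000
      vertex 0.000 16.000 11.000
    endloop
  endfacet
endsolid part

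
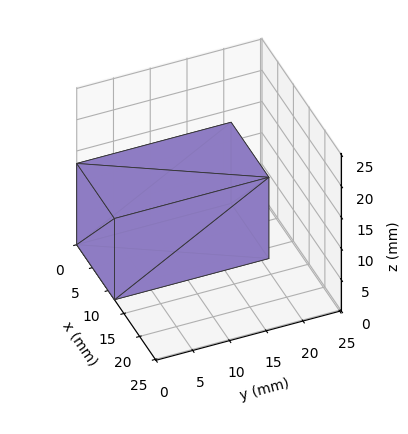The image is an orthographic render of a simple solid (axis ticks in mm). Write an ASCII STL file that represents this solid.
Reading the render: the shape is a rectangular box, roughly 12 × 21 mm footprint and 13 mm tall (dimensions read to the nearest mm from the axis ticks). For the STL, each face is triangulated and given an outward normal.

solid part
  facet normal 0.0000 0.0000 -1.0000
    outer loop
      vertex 12.0 21.0 0.0
      vertex 12.0 0.0 0.0
      vertex 0.0 0.0 0.0
    endloop
  endfacet
  facet normal 0.0000 0.0000 -1.0000
    outer loop
      vertex 0.0 21.0 0.0
      vertex 12.0 21.0 0.0
      vertex 0.0 0.0 0.0
    endloop
  endfacet
  facet normal 0.0000 0.0000 1.0000
    outer loop
      vertex 0.0 0.0 13.0
      vertex 12.0 0.0 13.0
      vertex 12.0 21.0 13.0
    endloop
  endfacet
  facet normal 0.0000 0.0000 1.0000
    outer loop
      vertex 0.0 0.0 13.0
      vertex 12.0 21.0 13.0
      vertex 0.0 21.0 13.0
    endloop
  endfacet
  facet normal 0.0000 -1.0000 0.0000
    outer loop
      vertex 0.0 0.0 0.0
      vertex 12.0 0.0 0.0
      vertex 12.0 0.0 13.0
    endloop
  endfacet
  facet normal 0.0000 -1.0000 0.0000
    outer loop
      vertex 0.0 0.0 0.0
      vertex 12.0 0.0 13.0
      vertex 0.0 0.0 13.0
    endloop
  endfacet
  facet normal 0.0000 1.0000 0.0000
    outer loop
      vertex 12.0 21.0 13.0
      vertex 12.0 21.0 0.0
      vertex 0.0 21.0 0.0
    endloop
  endfacet
  facet normal 0.0000 1.0000 0.0000
    outer loop
      vertex 0.0 21.0 13.0
      vertex 12.0 21.0 13.0
      vertex 0.0 21.0 0.0
    endloop
  endfacet
  facet normal -1.0000 0.0000 0.0000
    outer loop
      vertex 0.0 21.0 13.0
      vertex 0.0 21.0 0.0
      vertex 0.0 0.0 0.0
    endloop
  endfacet
  facet normal -1.0000 0.0000 0.0000
    outer loop
      vertex 0.0 0.0 13.0
      vertex 0.0 21.0 13.0
      vertex 0.0 0.0 0.0
    endloop
  endfacet
  facet normal 1.0000 0.0000 0.0000
    outer loop
      vertex 12.0 0.0 0.0
      vertex 12.0 21.0 0.0
      vertex 12.0 21.0 13.0
    endloop
  endfacet
  facet normal 1.0000 0.0000 0.0000
    outer loop
      vertex 12.0 0.0 0.0
      vertex 12.0 21.0 13.0
      vertex 12.0 0.0 13.0
    endloop
  endfacet
endsolid part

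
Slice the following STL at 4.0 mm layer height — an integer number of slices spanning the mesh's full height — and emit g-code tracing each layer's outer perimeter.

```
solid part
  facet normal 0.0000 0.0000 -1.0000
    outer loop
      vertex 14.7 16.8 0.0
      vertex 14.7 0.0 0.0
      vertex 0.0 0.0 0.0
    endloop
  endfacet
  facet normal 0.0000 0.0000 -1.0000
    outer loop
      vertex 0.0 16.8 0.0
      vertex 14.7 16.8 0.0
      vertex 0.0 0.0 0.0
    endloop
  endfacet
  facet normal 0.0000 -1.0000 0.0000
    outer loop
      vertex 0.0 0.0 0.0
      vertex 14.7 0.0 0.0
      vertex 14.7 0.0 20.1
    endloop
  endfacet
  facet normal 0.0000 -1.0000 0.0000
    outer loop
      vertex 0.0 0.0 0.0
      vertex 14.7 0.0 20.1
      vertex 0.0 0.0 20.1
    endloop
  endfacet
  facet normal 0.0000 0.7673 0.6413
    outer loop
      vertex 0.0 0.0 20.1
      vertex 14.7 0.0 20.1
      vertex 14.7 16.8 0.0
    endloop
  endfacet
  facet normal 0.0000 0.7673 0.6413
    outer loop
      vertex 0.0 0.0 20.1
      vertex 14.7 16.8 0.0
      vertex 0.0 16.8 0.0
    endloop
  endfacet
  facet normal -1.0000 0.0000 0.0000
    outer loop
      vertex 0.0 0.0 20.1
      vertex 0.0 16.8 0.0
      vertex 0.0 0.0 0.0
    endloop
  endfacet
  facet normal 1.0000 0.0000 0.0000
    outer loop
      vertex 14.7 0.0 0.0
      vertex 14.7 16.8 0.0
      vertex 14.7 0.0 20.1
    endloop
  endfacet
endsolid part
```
; perimeter-only toolpath
G21 ; units = mm
G90 ; absolute positioning
G28 ; home
; layer 1
G0 Z4.0
G0 X0.0 Y0.0
G1 X14.7 Y0.0
G1 X14.7 Y13.4
G1 X0.0 Y13.4
G1 X0.0 Y0.0
; layer 2
G0 Z8.0
G0 X0.0 Y0.0
G1 X14.7 Y0.0
G1 X14.7 Y10.1
G1 X0.0 Y10.1
G1 X0.0 Y0.0
; layer 3
G0 Z12.1
G0 X0.0 Y0.0
G1 X14.7 Y0.0
G1 X14.7 Y6.7
G1 X0.0 Y6.7
G1 X0.0 Y0.0
; layer 4
G0 Z16.1
G0 X0.0 Y0.0
G1 X14.7 Y0.0
G1 X14.7 Y3.4
G1 X0.0 Y3.4
G1 X0.0 Y0.0
M2 ; end

The solid is a wedge (ramp): 14.7 × 16.8 mm base, rising to 20.1 mm along the y=0 edge and sloping linearly to z=0 at y=16.8. Slicing at Δz = 4.0 mm — 5 equal slices spanning the solid's height, so layer i sits at z = i·h/5 — gives 4 non-empty perimeters. Each is a 4-segment closed polygon; G0 lifts to the layer z and rapids to the start vertex, then G1 traces the edges. The cross-section shrinks linearly with z (the slice at the apex is degenerate and omitted).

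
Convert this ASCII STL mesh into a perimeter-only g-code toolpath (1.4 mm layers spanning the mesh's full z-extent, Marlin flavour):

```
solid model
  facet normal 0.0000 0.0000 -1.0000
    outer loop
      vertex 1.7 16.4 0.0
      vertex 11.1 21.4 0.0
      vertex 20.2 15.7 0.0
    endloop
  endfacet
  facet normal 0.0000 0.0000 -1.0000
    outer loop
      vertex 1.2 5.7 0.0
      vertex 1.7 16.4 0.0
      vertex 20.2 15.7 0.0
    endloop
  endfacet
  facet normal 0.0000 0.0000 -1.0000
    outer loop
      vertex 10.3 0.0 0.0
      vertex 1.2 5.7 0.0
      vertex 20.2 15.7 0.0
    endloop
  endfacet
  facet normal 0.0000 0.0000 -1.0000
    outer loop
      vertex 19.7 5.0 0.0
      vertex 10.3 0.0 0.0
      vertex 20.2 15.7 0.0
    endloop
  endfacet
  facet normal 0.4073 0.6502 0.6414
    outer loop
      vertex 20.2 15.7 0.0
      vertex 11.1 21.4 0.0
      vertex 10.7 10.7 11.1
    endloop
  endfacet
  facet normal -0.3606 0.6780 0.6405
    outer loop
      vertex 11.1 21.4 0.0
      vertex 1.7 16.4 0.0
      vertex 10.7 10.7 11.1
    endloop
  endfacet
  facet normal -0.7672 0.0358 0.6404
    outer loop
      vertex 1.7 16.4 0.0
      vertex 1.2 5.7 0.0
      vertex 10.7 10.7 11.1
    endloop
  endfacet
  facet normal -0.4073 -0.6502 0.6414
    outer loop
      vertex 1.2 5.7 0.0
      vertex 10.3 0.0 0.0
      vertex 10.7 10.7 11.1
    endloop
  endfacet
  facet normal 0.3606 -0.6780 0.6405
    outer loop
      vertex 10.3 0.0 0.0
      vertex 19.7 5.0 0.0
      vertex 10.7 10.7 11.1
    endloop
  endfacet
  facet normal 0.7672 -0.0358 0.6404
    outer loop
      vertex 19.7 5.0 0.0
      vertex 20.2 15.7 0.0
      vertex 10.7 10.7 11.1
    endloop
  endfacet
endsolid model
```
; perimeter-only toolpath
G21 ; units = mm
G90 ; absolute positioning
G28 ; home
; layer 1
G0 Z1.4
G0 X19.0 Y15.1
G1 X11.1 Y20.1
G1 X2.8 Y15.7
G1 X2.4 Y6.3
G1 X10.4 Y1.3
G1 X18.6 Y5.7
G1 X19.0 Y15.1
; layer 2
G0 Z2.8
G0 X17.8 Y14.4
G1 X11.0 Y18.7
G1 X3.9 Y15.0
G1 X3.6 Y7.0
G1 X10.4 Y2.7
G1 X17.4 Y6.4
G1 X17.8 Y14.4
; layer 3
G0 Z4.2
G0 X16.6 Y13.8
G1 X10.9 Y17.4
G1 X5.1 Y14.3
G1 X4.8 Y7.6
G1 X10.4 Y4.0
G1 X16.3 Y7.1
G1 X16.6 Y13.8
; layer 4
G0 Z5.5
G0 X15.4 Y13.2
G1 X10.9 Y16.0
G1 X6.2 Y13.5
G1 X5.9 Y8.2
G1 X10.5 Y5.3
G1 X15.2 Y7.8
G1 X15.4 Y13.2
; layer 5
G0 Z6.9
G0 X14.3 Y12.6
G1 X10.8 Y14.7
G1 X7.3 Y12.8
G1 X7.1 Y8.8
G1 X10.6 Y6.7
G1 X14.1 Y8.6
G1 X14.3 Y12.6
; layer 6
G0 Z8.3
G0 X13.1 Y11.9
G1 X10.8 Y13.4
G1 X8.4 Y12.1
G1 X8.3 Y9.4
G1 X10.6 Y8.0
G1 X12.9 Y9.3
G1 X13.1 Y11.9
; layer 7
G0 Z9.7
G0 X11.9 Y11.3
G1 X10.8 Y12.0
G1 X9.6 Y11.4
G1 X9.5 Y10.1
G1 X10.7 Y9.4
G1 X11.8 Y10.0
G1 X11.9 Y11.3
M2 ; end

The solid is a regular 6-sided pyramid, base circumscribed radius ≈ 10.7 mm, apex at z ≈ 11.1 mm. Slicing at Δz = 1.4 mm — 8 equal slices spanning the solid's height, so layer i sits at z = i·h/8 — gives 7 non-empty perimeters. Each is a 6-segment closed polygon; G0 lifts to the layer z and rapids to the start vertex, then G1 traces the edges. The cross-section shrinks linearly with z (the slice at the apex is degenerate and omitted).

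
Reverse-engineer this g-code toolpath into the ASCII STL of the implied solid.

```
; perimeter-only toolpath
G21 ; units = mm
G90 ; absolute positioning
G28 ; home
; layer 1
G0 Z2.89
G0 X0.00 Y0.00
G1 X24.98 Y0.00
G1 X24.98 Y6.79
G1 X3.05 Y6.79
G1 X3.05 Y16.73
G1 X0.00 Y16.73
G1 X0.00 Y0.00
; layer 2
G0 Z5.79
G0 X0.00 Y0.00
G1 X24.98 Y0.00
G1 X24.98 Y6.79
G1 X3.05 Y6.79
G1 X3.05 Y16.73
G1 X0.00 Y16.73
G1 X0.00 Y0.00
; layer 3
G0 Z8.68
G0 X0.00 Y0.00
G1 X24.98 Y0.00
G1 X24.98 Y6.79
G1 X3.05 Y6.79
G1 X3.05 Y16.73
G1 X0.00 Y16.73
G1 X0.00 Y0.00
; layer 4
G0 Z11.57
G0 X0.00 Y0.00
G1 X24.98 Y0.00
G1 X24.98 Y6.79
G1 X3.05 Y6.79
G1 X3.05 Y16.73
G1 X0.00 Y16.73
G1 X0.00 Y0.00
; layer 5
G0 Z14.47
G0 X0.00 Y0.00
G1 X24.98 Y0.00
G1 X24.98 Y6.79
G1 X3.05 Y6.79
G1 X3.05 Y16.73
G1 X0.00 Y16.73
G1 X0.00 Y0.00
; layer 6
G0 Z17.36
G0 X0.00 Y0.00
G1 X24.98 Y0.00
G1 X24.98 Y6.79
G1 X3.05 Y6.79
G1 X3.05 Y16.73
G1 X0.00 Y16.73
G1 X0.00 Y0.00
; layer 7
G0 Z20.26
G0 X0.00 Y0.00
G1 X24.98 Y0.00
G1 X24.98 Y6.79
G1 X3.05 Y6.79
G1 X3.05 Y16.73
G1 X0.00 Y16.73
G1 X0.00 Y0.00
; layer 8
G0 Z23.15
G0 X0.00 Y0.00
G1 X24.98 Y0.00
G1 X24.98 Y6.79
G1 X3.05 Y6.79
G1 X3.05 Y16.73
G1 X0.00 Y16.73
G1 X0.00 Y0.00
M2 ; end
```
solid part
  facet normal 0.0000 0.0000 -1.0000
    outer loop
      vertex 24.98 6.79 0.00
      vertex 24.98 0.00 0.00
      vertex 0.00 0.00 0.00
    endloop
  endfacet
  facet normal 0.0000 0.0000 -1.0000
    outer loop
      vertex 3.05 6.79 0.00
      vertex 24.98 6.79 0.00
      vertex 0.00 0.00 0.00
    endloop
  endfacet
  facet normal 0.0000 0.0000 -1.0000
    outer loop
      vertex 3.05 16.73 0.00
      vertex 3.05 6.79 0.00
      vertex 0.00 0.00 0.00
    endloop
  endfacet
  facet normal 0.0000 0.0000 -1.0000
    outer loop
      vertex 0.00 16.73 0.00
      vertex 3.05 16.73 0.00
      vertex 0.00 0.00 0.00
    endloop
  endfacet
  facet normal 0.0000 0.0000 1.0000
    outer loop
      vertex 0.00 0.00 23.15
      vertex 24.98 0.00 23.15
      vertex 24.98 6.79 23.15
    endloop
  endfacet
  facet normal 0.0000 0.0000 1.0000
    outer loop
      vertex 0.00 0.00 23.15
      vertex 24.98 6.79 23.15
      vertex 3.05 6.79 23.15
    endloop
  endfacet
  facet normal 0.0000 0.0000 1.0000
    outer loop
      vertex 0.00 0.00 23.15
      vertex 3.05 6.79 23.15
      vertex 3.05 16.73 23.15
    endloop
  endfacet
  facet normal 0.0000 0.0000 1.0000
    outer loop
      vertex 0.00 0.00 23.15
      vertex 3.05 16.73 23.15
      vertex 0.00 16.73 23.15
    endloop
  endfacet
  facet normal 0.0000 -1.0000 0.0000
    outer loop
      vertex 0.00 0.00 0.00
      vertex 24.98 0.00 0.00
      vertex 24.98 0.00 23.15
    endloop
  endfacet
  facet normal 0.0000 -1.0000 0.0000
    outer loop
      vertex 0.00 0.00 0.00
      vertex 24.98 0.00 23.15
      vertex 0.00 0.00 23.15
    endloop
  endfacet
  facet normal 1.0000 0.0000 0.0000
    outer loop
      vertex 24.98 0.00 0.00
      vertex 24.98 6.79 0.00
      vertex 24.98 6.79 23.15
    endloop
  endfacet
  facet normal 1.0000 0.0000 0.0000
    outer loop
      vertex 24.98 0.00 0.00
      vertex 24.98 6.79 23.15
      vertex 24.98 0.00 23.15
    endloop
  endfacet
  facet normal 0.0000 1.0000 0.0000
    outer loop
      vertex 24.98 6.79 0.00
      vertex 3.05 6.79 0.00
      vertex 3.05 6.79 23.15
    endloop
  endfacet
  facet normal 0.0000 1.0000 0.0000
    outer loop
      vertex 24.98 6.79 0.00
      vertex 3.05 6.79 23.15
      vertex 24.98 6.79 23.15
    endloop
  endfacet
  facet normal 1.0000 0.0000 0.0000
    outer loop
      vertex 3.05 6.79 0.00
      vertex 3.05 16.73 0.00
      vertex 3.05 16.73 23.15
    endloop
  endfacet
  facet normal 1.0000 0.0000 0.0000
    outer loop
      vertex 3.05 6.79 0.00
      vertex 3.05 16.73 23.15
      vertex 3.05 6.79 23.15
    endloop
  endfacet
  facet normal 0.0000 1.0000 0.0000
    outer loop
      vertex 3.05 16.73 0.00
      vertex 0.00 16.73 0.00
      vertex 0.00 16.73 23.15
    endloop
  endfacet
  facet normal 0.0000 1.0000 0.0000
    outer loop
      vertex 3.05 16.73 0.00
      vertex 0.00 16.73 23.15
      vertex 3.05 16.73 23.15
    endloop
  endfacet
  facet normal -1.0000 0.0000 0.0000
    outer loop
      vertex 0.00 16.73 0.00
      vertex 0.00 0.00 0.00
      vertex 0.00 0.00 23.15
    endloop
  endfacet
  facet normal -1.0000 0.0000 0.0000
    outer loop
      vertex 0.00 16.73 0.00
      vertex 0.00 0.00 23.15
      vertex 0.00 16.73 23.15
    endloop
  endfacet
endsolid part

The G0 Z moves step by Δz≈2.89 mm. Every layer's G1 loop is the same polygon, so the solid is a straight extrusion of it from z=0 to z≈23.1. Closing with flat bottom and top caps and triangulating gives 20 facets — an L-shaped prism: outer 25 × 16.7 mm, arm thicknesses ≈ 6.79 mm (horizontal) and 3.05 mm (vertical), extruded 23.1 mm in z.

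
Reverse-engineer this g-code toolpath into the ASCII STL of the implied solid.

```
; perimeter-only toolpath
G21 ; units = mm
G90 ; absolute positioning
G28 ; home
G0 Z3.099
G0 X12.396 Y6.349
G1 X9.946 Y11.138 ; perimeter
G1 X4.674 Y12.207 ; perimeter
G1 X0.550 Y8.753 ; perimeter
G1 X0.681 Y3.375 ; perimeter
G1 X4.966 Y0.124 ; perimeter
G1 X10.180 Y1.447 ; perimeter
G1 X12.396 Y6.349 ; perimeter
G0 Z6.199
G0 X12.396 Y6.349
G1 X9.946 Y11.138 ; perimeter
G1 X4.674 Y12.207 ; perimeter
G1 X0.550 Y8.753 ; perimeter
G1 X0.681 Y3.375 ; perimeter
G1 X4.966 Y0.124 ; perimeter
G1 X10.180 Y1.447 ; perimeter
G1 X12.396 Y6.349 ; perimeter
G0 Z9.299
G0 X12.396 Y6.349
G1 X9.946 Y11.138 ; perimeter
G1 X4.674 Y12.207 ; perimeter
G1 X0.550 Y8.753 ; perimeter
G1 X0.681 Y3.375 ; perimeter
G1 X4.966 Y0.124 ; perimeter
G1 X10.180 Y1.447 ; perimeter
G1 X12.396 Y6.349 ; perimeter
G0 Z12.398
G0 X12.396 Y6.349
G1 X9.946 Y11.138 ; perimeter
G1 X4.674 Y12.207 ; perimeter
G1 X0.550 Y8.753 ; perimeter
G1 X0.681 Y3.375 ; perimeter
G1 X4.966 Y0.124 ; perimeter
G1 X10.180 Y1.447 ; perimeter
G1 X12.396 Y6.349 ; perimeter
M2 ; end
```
solid part
  facet normal 0.0000 0.0000 -1.0000
    outer loop
      vertex 4.674 12.207 0.000
      vertex 9.946 11.138 0.000
      vertex 12.396 6.349 0.000
    endloop
  endfacet
  facet normal 0.0000 0.0000 -1.0000
    outer loop
      vertex 0.550 8.753 0.000
      vertex 4.674 12.207 0.000
      vertex 12.396 6.349 0.000
    endloop
  endfacet
  facet normal 0.0000 0.0000 -1.0000
    outer loop
      vertex 0.681 3.375 0.000
      vertex 0.550 8.753 0.000
      vertex 12.396 6.349 0.000
    endloop
  endfacet
  facet normal 0.0000 0.0000 -1.0000
    outer loop
      vertex 4.966 0.124 0.000
      vertex 0.681 3.375 0.000
      vertex 12.396 6.349 0.000
    endloop
  endfacet
  facet normal 0.0000 0.0000 -1.0000
    outer loop
      vertex 10.180 1.447 0.000
      vertex 4.966 0.124 0.000
      vertex 12.396 6.349 0.000
    endloop
  endfacet
  facet normal 0.0000 0.0000 1.0000
    outer loop
      vertex 12.396 6.349 12.398
      vertex 9.946 11.138 12.398
      vertex 4.674 12.207 12.398
    endloop
  endfacet
  facet normal 0.0000 0.0000 1.0000
    outer loop
      vertex 12.396 6.349 12.398
      vertex 4.674 12.207 12.398
      vertex 0.550 8.753 12.398
    endloop
  endfacet
  facet normal 0.0000 0.0000 1.0000
    outer loop
      vertex 12.396 6.349 12.398
      vertex 0.550 8.753 12.398
      vertex 0.681 3.375 12.398
    endloop
  endfacet
  facet normal 0.0000 0.0000 1.0000
    outer loop
      vertex 12.396 6.349 12.398
      vertex 0.681 3.375 12.398
      vertex 4.966 0.124 12.398
    endloop
  endfacet
  facet normal 0.0000 0.0000 1.0000
    outer loop
      vertex 12.396 6.349 12.398
      vertex 4.966 0.124 12.398
      vertex 10.180 1.447 12.398
    endloop
  endfacet
  facet normal 0.8903 0.4554 0.0000
    outer loop
      vertex 12.396 6.349 0.000
      vertex 9.946 11.138 0.000
      vertex 9.946 11.138 12.398
    endloop
  endfacet
  facet normal 0.8903 0.4554 0.0000
    outer loop
      vertex 12.396 6.349 0.000
      vertex 9.946 11.138 12.398
      vertex 12.396 6.349 12.398
    endloop
  endfacet
  facet normal 0.1987 0.9801 0.0000
    outer loop
      vertex 9.946 11.138 0.000
      vertex 4.674 12.207 0.000
      vertex 4.674 12.207 12.398
    endloop
  endfacet
  facet normal 0.1987 0.9801 0.0000
    outer loop
      vertex 9.946 11.138 0.000
      vertex 4.674 12.207 12.398
      vertex 9.946 11.138 12.398
    endloop
  endfacet
  facet normal -0.6421 0.7666 0.0000
    outer loop
      vertex 4.674 12.207 0.000
      vertex 0.550 8.753 0.000
      vertex 0.550 8.753 12.398
    endloop
  endfacet
  facet normal -0.6421 0.7666 0.0000
    outer loop
      vertex 4.674 12.207 0.000
      vertex 0.550 8.753 12.398
      vertex 4.674 12.207 12.398
    endloop
  endfacet
  facet normal -0.9997 -0.0244 0.0000
    outer loop
      vertex 0.550 8.753 0.000
      vertex 0.681 3.375 0.000
      vertex 0.681 3.375 12.398
    endloop
  endfacet
  facet normal -0.9997 -0.0244 0.0000
    outer loop
      vertex 0.550 8.753 0.000
      vertex 0.681 3.375 12.398
      vertex 0.550 8.753 12.398
    endloop
  endfacet
  facet normal -0.6044 -0.7967 0.0000
    outer loop
      vertex 0.681 3.375 0.000
      vertex 4.966 0.124 0.000
      vertex 4.966 0.124 12.398
    endloop
  endfacet
  facet normal -0.6044 -0.7967 0.0000
    outer loop
      vertex 0.681 3.375 0.000
      vertex 4.966 0.124 12.398
      vertex 0.681 3.375 12.398
    endloop
  endfacet
  facet normal 0.2459 -0.9693 0.0000
    outer loop
      vertex 4.966 0.124 0.000
      vertex 10.180 1.447 0.000
      vertex 10.180 1.447 12.398
    endloop
  endfacet
  facet normal 0.2459 -0.9693 0.0000
    outer loop
      vertex 4.966 0.124 0.000
      vertex 10.180 1.447 12.398
      vertex 4.966 0.124 12.398
    endloop
  endfacet
  facet normal 0.9112 -0.4119 0.0000
    outer loop
      vertex 10.180 1.447 0.000
      vertex 12.396 6.349 0.000
      vertex 12.396 6.349 12.398
    endloop
  endfacet
  facet normal 0.9112 -0.4119 0.0000
    outer loop
      vertex 10.180 1.447 0.000
      vertex 12.396 6.349 12.398
      vertex 10.180 1.447 12.398
    endloop
  endfacet
endsolid part

The G0 Z moves step by Δz≈3.099 mm. Every layer's G1 loop is the same polygon, so the solid is a straight extrusion of it from z=0 to z≈12.4. Closing with flat bottom and top caps and triangulating gives 24 facets — a regular 7-sided prism (a cylinder approximated with 7 flat sides), circumscribed radius ≈ 6.2 mm, height ≈ 12.4 mm.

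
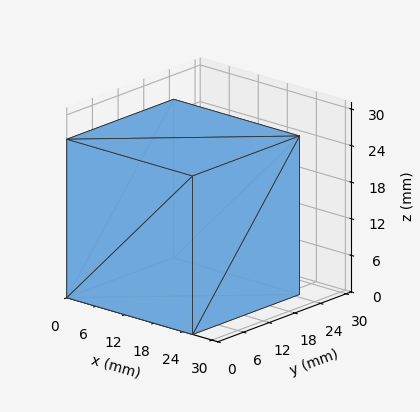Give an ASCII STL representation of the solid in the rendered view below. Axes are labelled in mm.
Reading the render: the shape is a rectangular box, roughly 26 × 25 mm footprint and 26 mm tall (dimensions read to the nearest mm from the axis ticks). For the STL, each face is triangulated and given an outward normal.

solid part
  facet normal 0.0000 0.0000 -1.0000
    outer loop
      vertex 26.000 25.000 0.000
      vertex 26.000 0.000 0.000
      vertex 0.000 0.000 0.000
    endloop
  endfacet
  facet normal 0.0000 0.0000 -1.0000
    outer loop
      vertex 0.000 25.000 0.000
      vertex 26.000 25.000 0.000
      vertex 0.000 0.000 0.000
    endloop
  endfacet
  facet normal 0.0000 0.0000 1.0000
    outer loop
      vertex 0.000 0.000 26.000
      vertex 26.000 0.000 26.000
      vertex 26.000 25.000 26.000
    endloop
  endfacet
  facet normal 0.0000 0.0000 1.0000
    outer loop
      vertex 0.000 0.000 26.000
      vertex 26.000 25.000 26.000
      vertex 0.000 25.000 26.000
    endloop
  endfacet
  facet normal 0.0000 -1.0000 0.0000
    outer loop
      vertex 0.000 0.000 0.000
      vertex 26.000 0.000 0.000
      vertex 26.000 0.000 26.000
    endloop
  endfacet
  facet normal 0.0000 -1.0000 0.0000
    outer loop
      vertex 0.000 0.000 0.000
      vertex 26.000 0.000 26.000
      vertex 0.000 0.000 26.000
    endloop
  endfacet
  facet normal 0.0000 1.0000 0.0000
    outer loop
      vertex 26.000 25.000 26.000
      vertex 26.000 25.000 0.000
      vertex 0.000 25.000 0.000
    endloop
  endfacet
  facet normal 0.0000 1.0000 0.0000
    outer loop
      vertex 0.000 25.000 26.000
      vertex 26.000 25.000 26.000
      vertex 0.000 25.000 0.000
    endloop
  endfacet
  facet normal -1.0000 0.0000 0.0000
    outer loop
      vertex 0.000 25.000 26.000
      vertex 0.000 25.000 0.000
      vertex 0.000 0.000 0.000
    endloop
  endfacet
  facet normal -1.0000 0.0000 0.0000
    outer loop
      vertex 0.000 0.000 26.000
      vertex 0.000 25.000 26.000
      vertex 0.000 0.000 0.000
    endloop
  endfacet
  facet normal 1.0000 0.0000 0.0000
    outer loop
      vertex 26.000 0.000 0.000
      vertex 26.000 25.000 0.000
      vertex 26.000 25.000 26.000
    endloop
  endfacet
  facet normal 1.0000 0.0000 0.0000
    outer loop
      vertex 26.000 0.000 0.000
      vertex 26.000 25.000 26.000
      vertex 26.000 0.000 26.000
    endloop
  endfacet
endsolid part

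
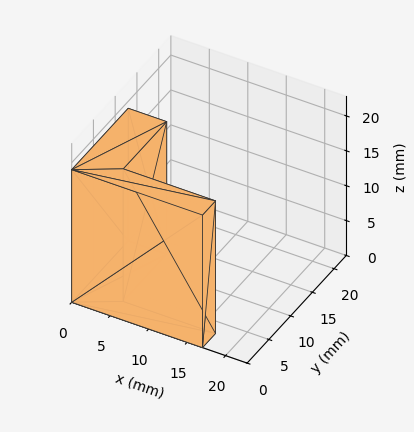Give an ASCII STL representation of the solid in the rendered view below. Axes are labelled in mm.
Reading the render: the shape is an L-shaped prism: outer 17 × 13 mm, arm thicknesses ≈ 3 mm (horizontal) and 5 mm (vertical), extruded 19 mm in z (dimensions read to the nearest mm from the axis ticks). For the STL, each face is triangulated and given an outward normal.

solid part
  facet normal 0.0000 0.0000 -1.0000
    outer loop
      vertex 17.0 3.0 0.0
      vertex 17.0 0.0 0.0
      vertex 0.0 0.0 0.0
    endloop
  endfacet
  facet normal 0.0000 0.0000 -1.0000
    outer loop
      vertex 5.0 3.0 0.0
      vertex 17.0 3.0 0.0
      vertex 0.0 0.0 0.0
    endloop
  endfacet
  facet normal 0.0000 0.0000 -1.0000
    outer loop
      vertex 5.0 13.0 0.0
      vertex 5.0 3.0 0.0
      vertex 0.0 0.0 0.0
    endloop
  endfacet
  facet normal 0.0000 0.0000 -1.0000
    outer loop
      vertex 0.0 13.0 0.0
      vertex 5.0 13.0 0.0
      vertex 0.0 0.0 0.0
    endloop
  endfacet
  facet normal 0.0000 0.0000 1.0000
    outer loop
      vertex 0.0 0.0 19.0
      vertex 17.0 0.0 19.0
      vertex 17.0 3.0 19.0
    endloop
  endfacet
  facet normal 0.0000 0.0000 1.0000
    outer loop
      vertex 0.0 0.0 19.0
      vertex 17.0 3.0 19.0
      vertex 5.0 3.0 19.0
    endloop
  endfacet
  facet normal 0.0000 0.0000 1.0000
    outer loop
      vertex 0.0 0.0 19.0
      vertex 5.0 3.0 19.0
      vertex 5.0 13.0 19.0
    endloop
  endfacet
  facet normal 0.0000 0.0000 1.0000
    outer loop
      vertex 0.0 0.0 19.0
      vertex 5.0 13.0 19.0
      vertex 0.0 13.0 19.0
    endloop
  endfacet
  facet normal 0.0000 -1.0000 0.0000
    outer loop
      vertex 0.0 0.0 0.0
      vertex 17.0 0.0 0.0
      vertex 17.0 0.0 19.0
    endloop
  endfacet
  facet normal 0.0000 -1.0000 0.0000
    outer loop
      vertex 0.0 0.0 0.0
      vertex 17.0 0.0 19.0
      vertex 0.0 0.0 19.0
    endloop
  endfacet
  facet normal 1.0000 0.0000 0.0000
    outer loop
      vertex 17.0 0.0 0.0
      vertex 17.0 3.0 0.0
      vertex 17.0 3.0 19.0
    endloop
  endfacet
  facet normal 1.0000 0.0000 0.0000
    outer loop
      vertex 17.0 0.0 0.0
      vertex 17.0 3.0 19.0
      vertex 17.0 0.0 19.0
    endloop
  endfacet
  facet normal 0.0000 1.0000 0.0000
    outer loop
      vertex 17.0 3.0 0.0
      vertex 5.0 3.0 0.0
      vertex 5.0 3.0 19.0
    endloop
  endfacet
  facet normal 0.0000 1.0000 0.0000
    outer loop
      vertex 17.0 3.0 0.0
      vertex 5.0 3.0 19.0
      vertex 17.0 3.0 19.0
    endloop
  endfacet
  facet normal 1.0000 0.0000 0.0000
    outer loop
      vertex 5.0 3.0 0.0
      vertex 5.0 13.0 0.0
      vertex 5.0 13.0 19.0
    endloop
  endfacet
  facet normal 1.0000 0.0000 0.0000
    outer loop
      vertex 5.0 3.0 0.0
      vertex 5.0 13.0 19.0
      vertex 5.0 3.0 19.0
    endloop
  endfacet
  facet normal 0.0000 1.0000 0.0000
    outer loop
      vertex 5.0 13.0 0.0
      vertex 0.0 13.0 0.0
      vertex 0.0 13.0 19.0
    endloop
  endfacet
  facet normal 0.0000 1.0000 0.0000
    outer loop
      vertex 5.0 13.0 0.0
      vertex 0.0 13.0 19.0
      vertex 5.0 13.0 19.0
    endloop
  endfacet
  facet normal -1.0000 0.0000 0.0000
    outer loop
      vertex 0.0 13.0 0.0
      vertex 0.0 0.0 0.0
      vertex 0.0 0.0 19.0
    endloop
  endfacet
  facet normal -1.0000 0.0000 0.0000
    outer loop
      vertex 0.0 13.0 0.0
      vertex 0.0 0.0 19.0
      vertex 0.0 13.0 19.0
    endloop
  endfacet
endsolid part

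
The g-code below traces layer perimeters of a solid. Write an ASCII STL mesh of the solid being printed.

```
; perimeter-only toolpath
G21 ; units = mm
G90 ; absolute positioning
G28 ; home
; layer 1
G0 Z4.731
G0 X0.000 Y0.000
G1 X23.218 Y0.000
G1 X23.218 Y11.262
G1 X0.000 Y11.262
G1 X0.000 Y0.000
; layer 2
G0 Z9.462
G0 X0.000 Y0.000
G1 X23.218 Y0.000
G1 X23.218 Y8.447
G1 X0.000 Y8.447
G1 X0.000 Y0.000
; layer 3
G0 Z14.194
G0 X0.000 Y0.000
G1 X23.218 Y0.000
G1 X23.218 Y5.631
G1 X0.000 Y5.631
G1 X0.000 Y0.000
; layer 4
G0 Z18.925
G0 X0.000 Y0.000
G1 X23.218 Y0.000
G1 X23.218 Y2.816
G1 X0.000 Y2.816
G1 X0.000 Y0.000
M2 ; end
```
solid part
  facet normal 0.0000 0.0000 -1.0000
    outer loop
      vertex 23.218 14.078 0.000
      vertex 23.218 0.000 0.000
      vertex 0.000 0.000 0.000
    endloop
  endfacet
  facet normal 0.0000 0.0000 -1.0000
    outer loop
      vertex 0.000 14.078 0.000
      vertex 23.218 14.078 0.000
      vertex 0.000 0.000 0.000
    endloop
  endfacet
  facet normal 0.0000 -1.0000 0.0000
    outer loop
      vertex 0.000 0.000 0.000
      vertex 23.218 0.000 0.000
      vertex 23.218 0.000 23.656
    endloop
  endfacet
  facet normal 0.0000 -1.0000 0.0000
    outer loop
      vertex 0.000 0.000 0.000
      vertex 23.218 0.000 23.656
      vertex 0.000 0.000 23.656
    endloop
  endfacet
  facet normal 0.0000 0.8593 0.5114
    outer loop
      vertex 0.000 0.000 23.656
      vertex 23.218 0.000 23.656
      vertex 23.218 14.078 0.000
    endloop
  endfacet
  facet normal 0.0000 0.8593 0.5114
    outer loop
      vertex 0.000 0.000 23.656
      vertex 23.218 14.078 0.000
      vertex 0.000 14.078 0.000
    endloop
  endfacet
  facet normal -1.0000 0.0000 0.0000
    outer loop
      vertex 0.000 0.000 23.656
      vertex 0.000 14.078 0.000
      vertex 0.000 0.000 0.000
    endloop
  endfacet
  facet normal 1.0000 0.0000 0.0000
    outer loop
      vertex 23.218 0.000 0.000
      vertex 23.218 14.078 0.000
      vertex 23.218 0.000 23.656
    endloop
  endfacet
endsolid part

The G0 Z moves step by Δz≈4.731 mm. The G1 loops shrink linearly with z, so the solid tapers from its base footprint up to z≈23.7. Closing with a flat bottom cap and the tapered top and triangulating gives 8 facets — a wedge (ramp): 23.2 × 14.1 mm base, rising to 23.7 mm along the y=0 edge and sloping linearly to z=0 at y=14.1.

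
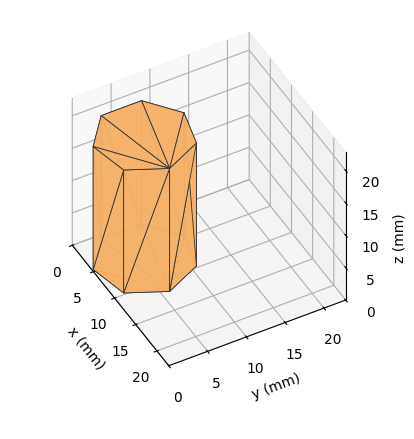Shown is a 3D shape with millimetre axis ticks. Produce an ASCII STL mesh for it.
Reading the render: the shape is a regular 7-sided prism (a cylinder approximated with 7 flat sides), circumscribed radius ≈ 6 mm, height ≈ 19 mm (dimensions read to the nearest mm from the axis ticks). For the STL, each face is triangulated and given an outward normal.

solid part
  facet normal 0.0000 0.0000 -1.0000
    outer loop
      vertex 4.66 11.85 0.00
      vertex 9.74 10.69 0.00
      vertex 12.00 6.00 0.00
    endloop
  endfacet
  facet normal 0.0000 0.0000 -1.0000
    outer loop
      vertex 0.59 8.60 0.00
      vertex 4.66 11.85 0.00
      vertex 12.00 6.00 0.00
    endloop
  endfacet
  facet normal 0.0000 0.0000 -1.0000
    outer loop
      vertex 0.59 3.40 0.00
      vertex 0.59 8.60 0.00
      vertex 12.00 6.00 0.00
    endloop
  endfacet
  facet normal 0.0000 0.0000 -1.0000
    outer loop
      vertex 4.66 0.15 0.00
      vertex 0.59 3.40 0.00
      vertex 12.00 6.00 0.00
    endloop
  endfacet
  facet normal 0.0000 0.0000 -1.0000
    outer loop
      vertex 9.74 1.31 0.00
      vertex 4.66 0.15 0.00
      vertex 12.00 6.00 0.00
    endloop
  endfacet
  facet normal 0.0000 0.0000 1.0000
    outer loop
      vertex 12.00 6.00 19.00
      vertex 9.74 10.69 19.00
      vertex 4.66 11.85 19.00
    endloop
  endfacet
  facet normal 0.0000 0.0000 1.0000
    outer loop
      vertex 12.00 6.00 19.00
      vertex 4.66 11.85 19.00
      vertex 0.59 8.60 19.00
    endloop
  endfacet
  facet normal 0.0000 0.0000 1.0000
    outer loop
      vertex 12.00 6.00 19.00
      vertex 0.59 8.60 19.00
      vertex 0.59 3.40 19.00
    endloop
  endfacet
  facet normal 0.0000 0.0000 1.0000
    outer loop
      vertex 12.00 6.00 19.00
      vertex 0.59 3.40 19.00
      vertex 4.66 0.15 19.00
    endloop
  endfacet
  facet normal 0.0000 0.0000 1.0000
    outer loop
      vertex 12.00 6.00 19.00
      vertex 4.66 0.15 19.00
      vertex 9.74 1.31 19.00
    endloop
  endfacet
  facet normal 0.9009 0.4341 0.0000
    outer loop
      vertex 12.00 6.00 0.00
      vertex 9.74 10.69 0.00
      vertex 9.74 10.69 19.00
    endloop
  endfacet
  facet normal 0.9009 0.4341 0.0000
    outer loop
      vertex 12.00 6.00 0.00
      vertex 9.74 10.69 19.00
      vertex 12.00 6.00 19.00
    endloop
  endfacet
  facet normal 0.2226 0.9749 0.0000
    outer loop
      vertex 9.74 10.69 0.00
      vertex 4.66 11.85 0.00
      vertex 4.66 11.85 19.00
    endloop
  endfacet
  facet normal 0.2226 0.9749 0.0000
    outer loop
      vertex 9.74 10.69 0.00
      vertex 4.66 11.85 19.00
      vertex 9.74 10.69 19.00
    endloop
  endfacet
  facet normal -0.6240 0.7814 0.0000
    outer loop
      vertex 4.66 11.85 0.00
      vertex 0.59 8.60 0.00
      vertex 0.59 8.60 19.00
    endloop
  endfacet
  facet normal -0.6240 0.7814 0.0000
    outer loop
      vertex 4.66 11.85 0.00
      vertex 0.59 8.60 19.00
      vertex 4.66 11.85 19.00
    endloop
  endfacet
  facet normal -1.0000 0.0000 0.0000
    outer loop
      vertex 0.59 8.60 0.00
      vertex 0.59 3.40 0.00
      vertex 0.59 3.40 19.00
    endloop
  endfacet
  facet normal -1.0000 0.0000 0.0000
    outer loop
      vertex 0.59 8.60 0.00
      vertex 0.59 3.40 19.00
      vertex 0.59 8.60 19.00
    endloop
  endfacet
  facet normal -0.6240 -0.7814 0.0000
    outer loop
      vertex 0.59 3.40 0.00
      vertex 4.66 0.15 0.00
      vertex 4.66 0.15 19.00
    endloop
  endfacet
  facet normal -0.6240 -0.7814 0.0000
    outer loop
      vertex 0.59 3.40 0.00
      vertex 4.66 0.15 19.00
      vertex 0.59 3.40 19.00
    endloop
  endfacet
  facet normal 0.2226 -0.9749 0.0000
    outer loop
      vertex 4.66 0.15 0.00
      vertex 9.74 1.31 0.00
      vertex 9.74 1.31 19.00
    endloop
  endfacet
  facet normal 0.2226 -0.9749 0.0000
    outer loop
      vertex 4.66 0.15 0.00
      vertex 9.74 1.31 19.00
      vertex 4.66 0.15 19.00
    endloop
  endfacet
  facet normal 0.9009 -0.4341 0.0000
    outer loop
      vertex 9.74 1.31 0.00
      vertex 12.00 6.00 0.00
      vertex 12.00 6.00 19.00
    endloop
  endfacet
  facet normal 0.9009 -0.4341 0.0000
    outer loop
      vertex 9.74 1.31 0.00
      vertex 12.00 6.00 19.00
      vertex 9.74 1.31 19.00
    endloop
  endfacet
endsolid part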